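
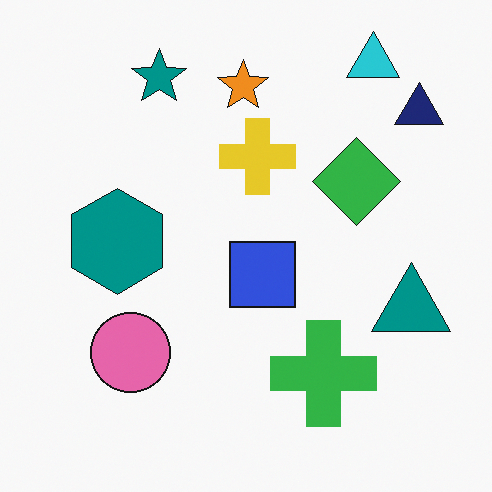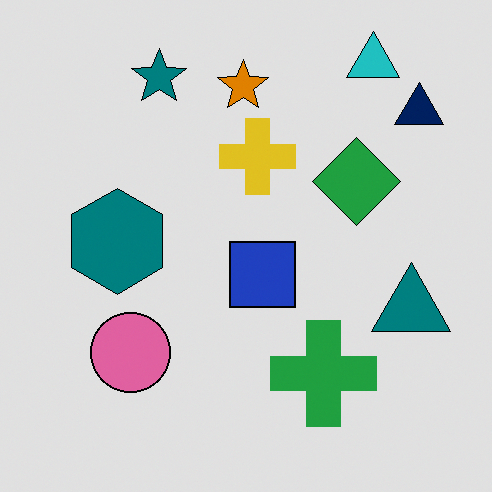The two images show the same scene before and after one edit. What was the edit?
This is the original image posterized to a reduced palette.

Each flat color has snapped to a coarser quantized level — most visibly, the near-white background has dropped to a flat grey.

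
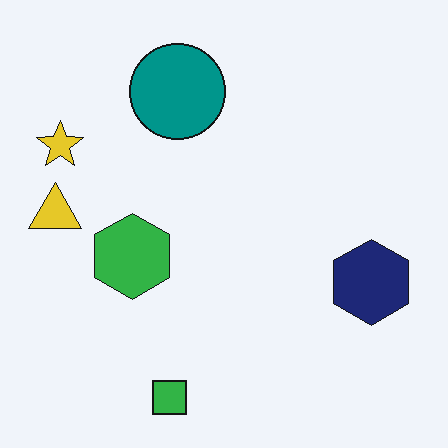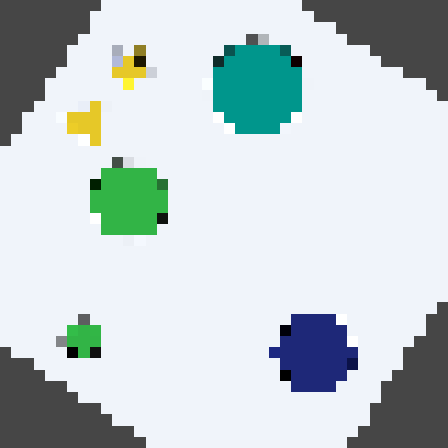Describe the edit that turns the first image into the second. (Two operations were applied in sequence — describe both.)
It was rotated clockwise by a large amount — several tens of degrees, then heavily pixelated into large blocks.

Every shape is tilted by the same angle and the image corners show triangular fill wedges — a whole-image rotation by a non-right angle. Shapes are reduced to large square blocks; fine edges and outlines are lost — a downscale-then-upscale (mosaic) effect.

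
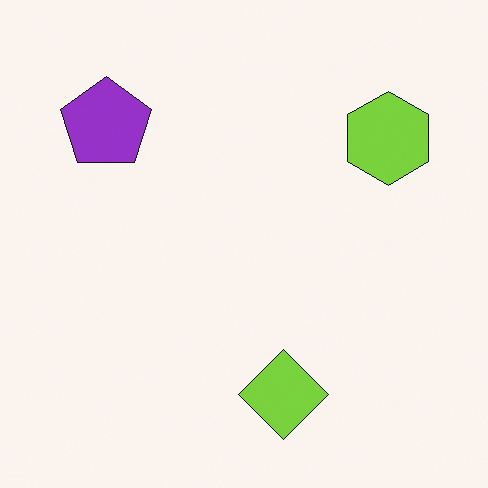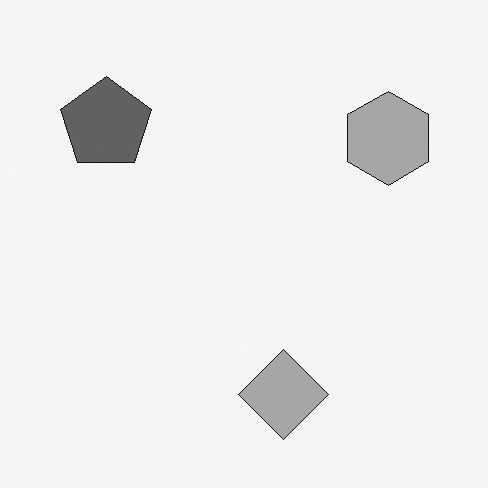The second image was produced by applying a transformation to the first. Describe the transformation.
The transformation is: converted to grayscale.

All color is removed — every shape is now a shade of grey.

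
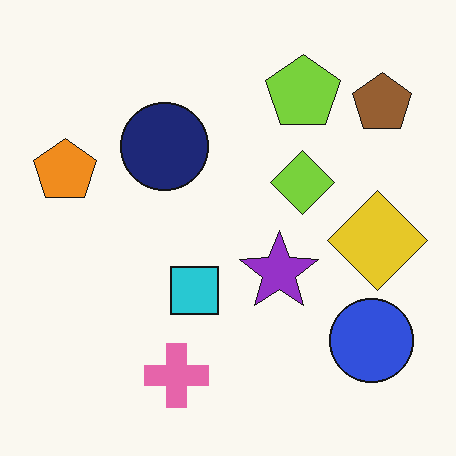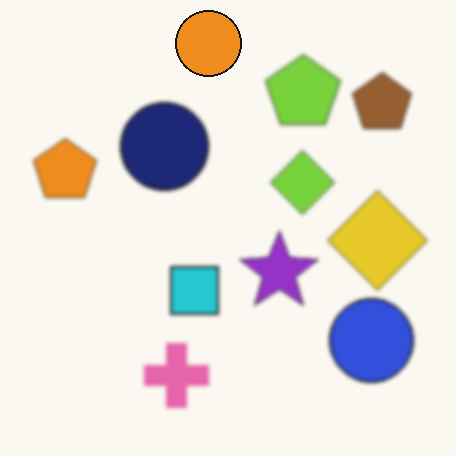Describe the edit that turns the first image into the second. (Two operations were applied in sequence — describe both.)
The second image is the first given a subtle gaussian blur, then overlaid with an additional orange circle.

Shape edges and outlines are uniformly softened across the whole image. An orange circle appears in the second image that is absent from the first.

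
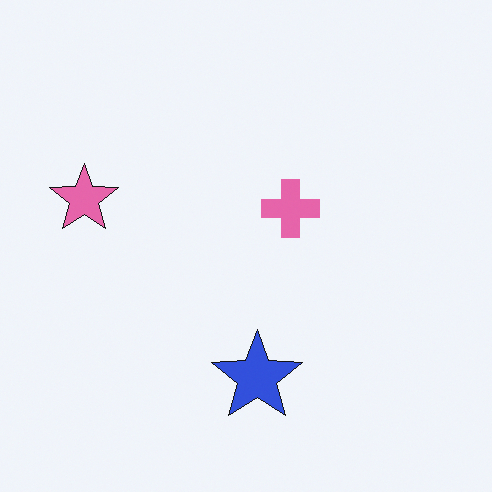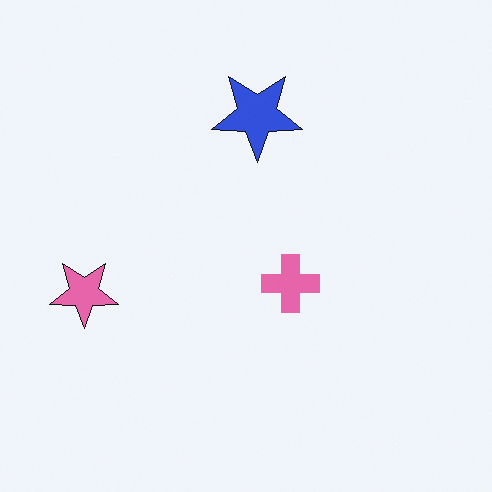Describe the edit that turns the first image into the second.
This is the original image flipped vertically (top ↔ bottom).

The blue star is in the bottom of the first image and the top of the second — shapes on opposite sides of the horizontal midline have swapped in a mirror flip.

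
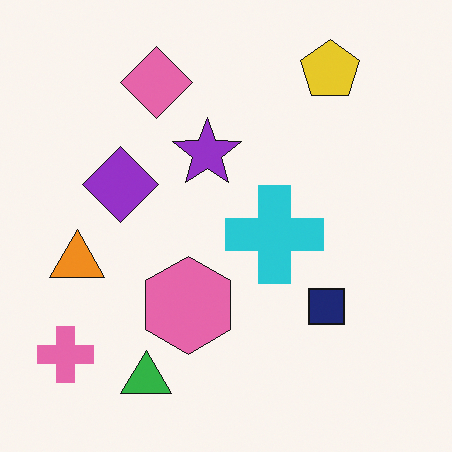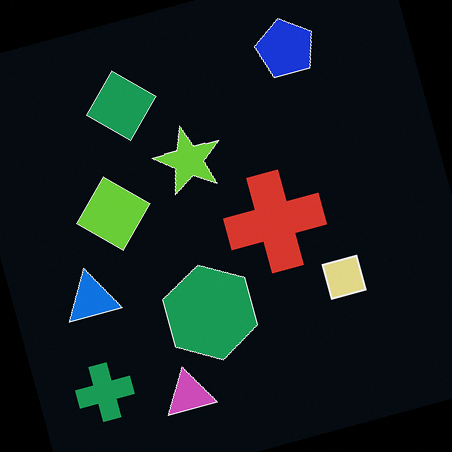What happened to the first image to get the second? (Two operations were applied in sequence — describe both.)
It was color-inverted (negative), then rotated counter-clockwise by a clearly visible amount.

The light background has become dark and every shape's color is its complement — a photographic negative. Every shape is tilted by the same angle and the image corners show triangular fill wedges — a whole-image rotation by a non-right angle.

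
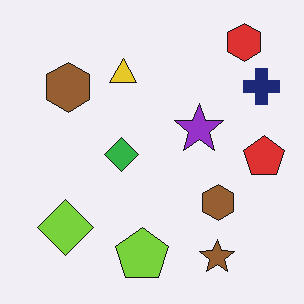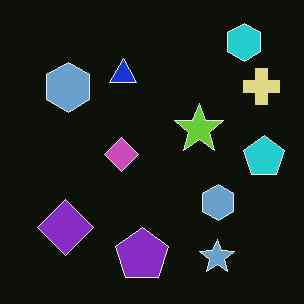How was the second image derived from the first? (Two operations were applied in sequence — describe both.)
This is the original image color-inverted (negative), then JPEG-compressed with visible artifacts.

The light background has become dark and every shape's color is its complement — a photographic negative. Blocky 8×8 compression artifacts appear around shape edges and the flat background shows ringing — characteristic JPEG degradation.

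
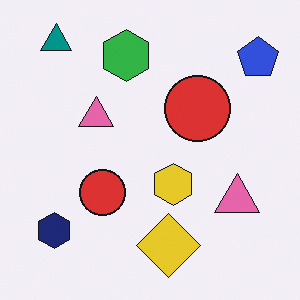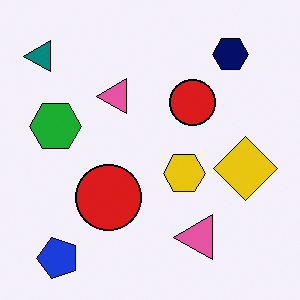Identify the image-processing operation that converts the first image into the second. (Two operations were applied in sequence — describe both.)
Transposed (reflected across the top-left ↔ bottom-right diagonal), then given slightly increased contrast.

Shapes have swapped their row and column positions — what was in the top-right is now in the bottom-left — a diagonal reflection. Tones are pushed away from mid-grey across the whole image — a global contrast change.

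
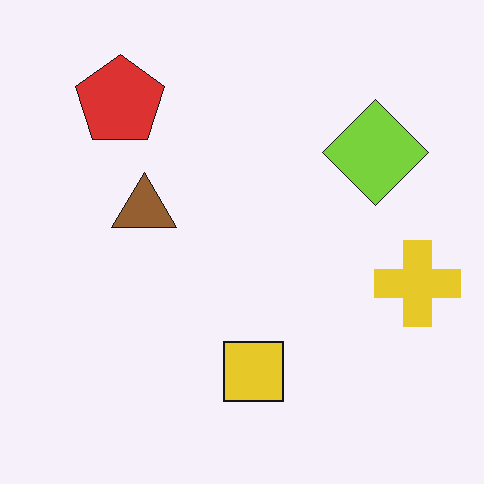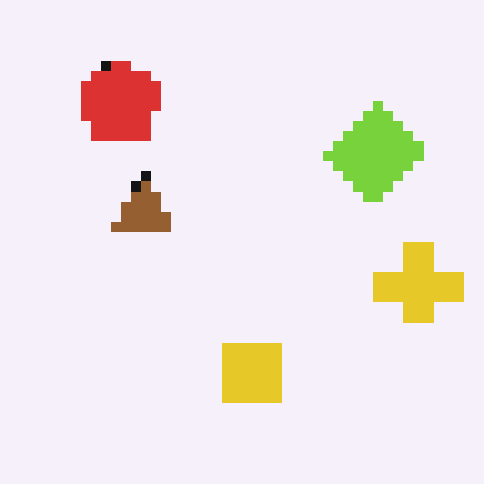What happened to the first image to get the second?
This is the original image heavily pixelated into large blocks.

Shapes are reduced to large square blocks; fine edges and outlines are lost — a downscale-then-upscale (mosaic) effect.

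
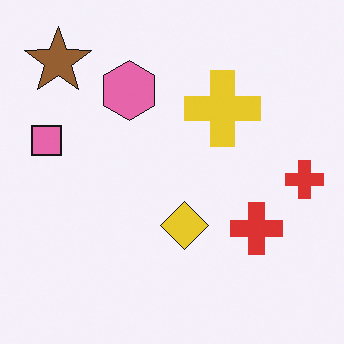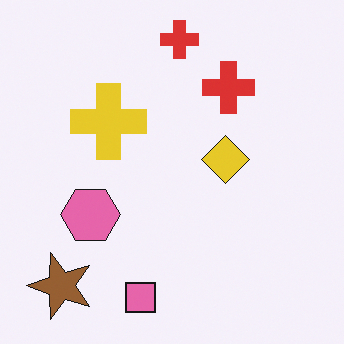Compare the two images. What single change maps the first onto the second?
Rotated 90° counter-clockwise.

The brown star sits in the top-left of the first image and the bottom-left of the second — consistent with a whole-image 90° counter-clockwise rotation.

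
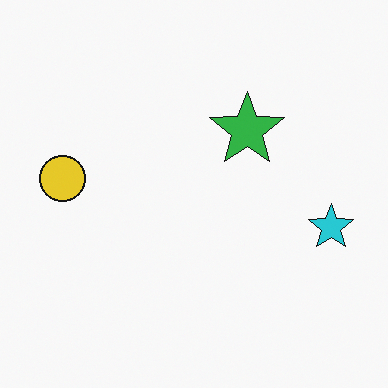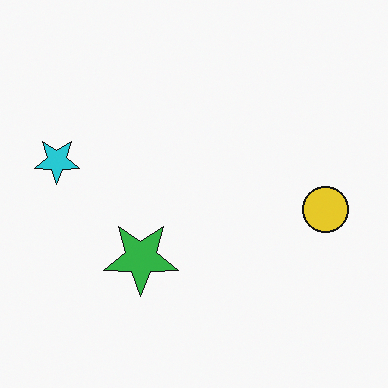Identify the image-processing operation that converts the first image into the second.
The image was rotated 180°.

The cyan star sits in the right of the first image and the left of the second — consistent with a whole-image 180° rotation.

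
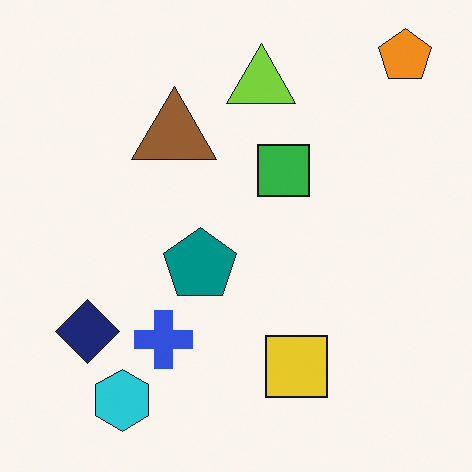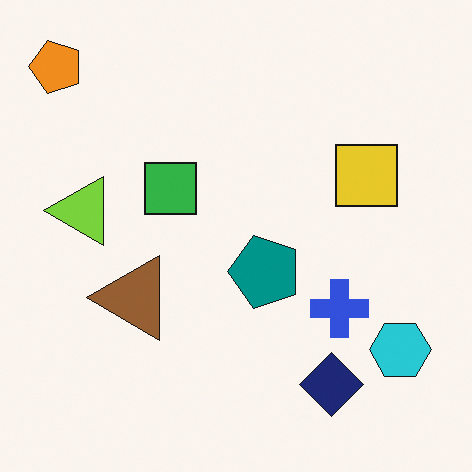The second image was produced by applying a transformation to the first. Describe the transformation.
The image was rotated 90° counter-clockwise.

The orange pentagon sits in the top-right of the first image and the top-left of the second — consistent with a whole-image 90° counter-clockwise rotation.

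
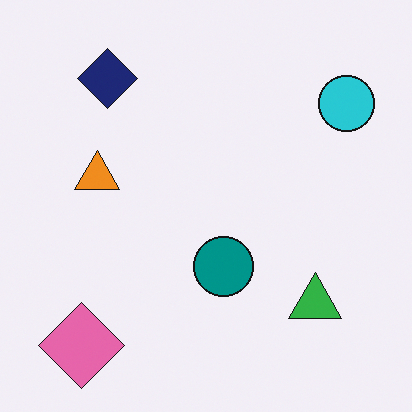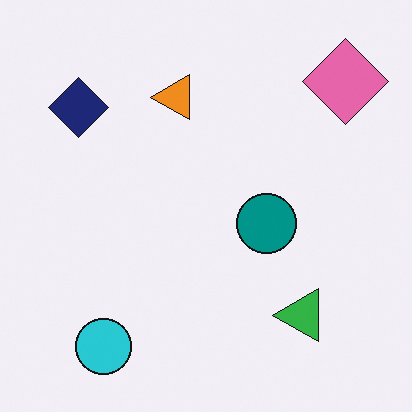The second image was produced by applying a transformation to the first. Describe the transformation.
It was transposed (reflected across the top-left ↔ bottom-right diagonal).

Shapes have swapped their row and column positions — what was in the top-right is now in the bottom-left — a diagonal reflection.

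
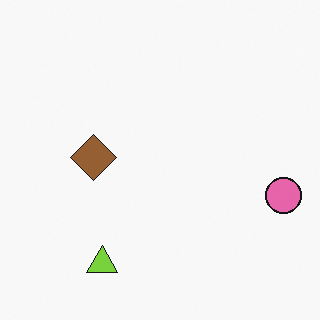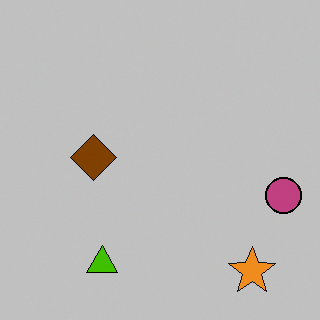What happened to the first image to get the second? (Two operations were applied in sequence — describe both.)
The second image is the first heavily posterized to just a handful of flat colors, then overlaid with an additional orange star.

Each flat color has snapped to a coarser quantized level — most visibly, the near-white background has dropped to a flat grey. An orange star appears in the second image that is absent from the first.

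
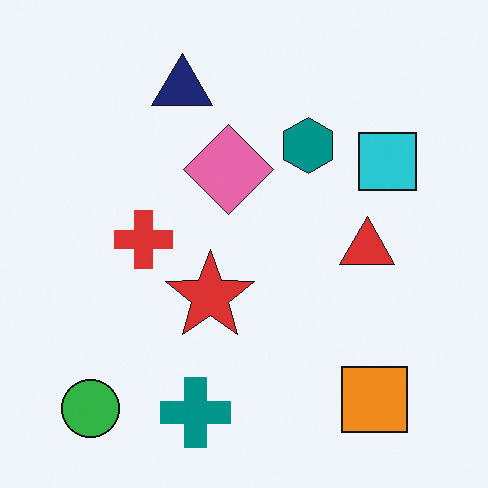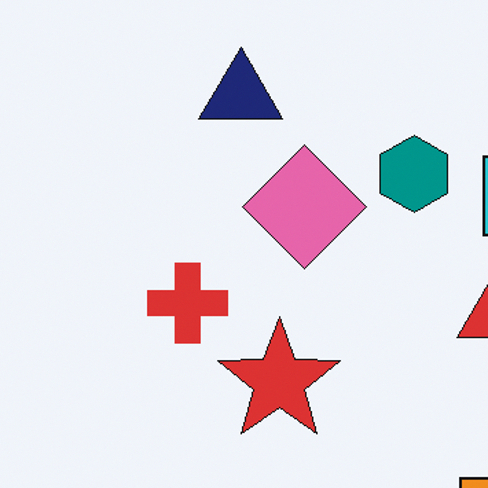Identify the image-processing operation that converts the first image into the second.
This is the original image cropped to a modestly smaller region and rescaled.

The visible shapes are larger and the field of view is narrower; shapes near the original edges may be partly or wholly outside the frame — a crop-and-rescale.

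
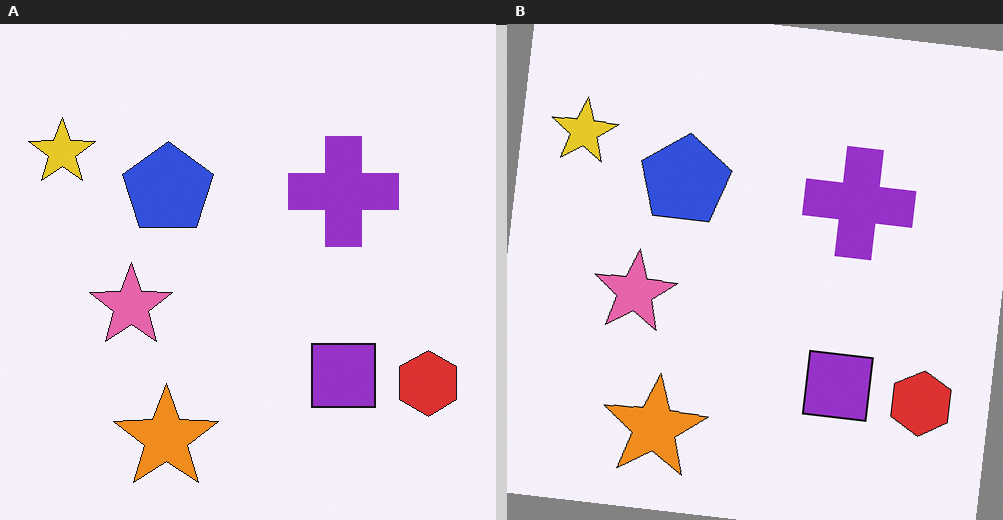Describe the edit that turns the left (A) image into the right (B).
Rotated clockwise by a few degrees.

Every shape is tilted by the same angle and the image corners show triangular fill wedges — a whole-image rotation by a non-right angle.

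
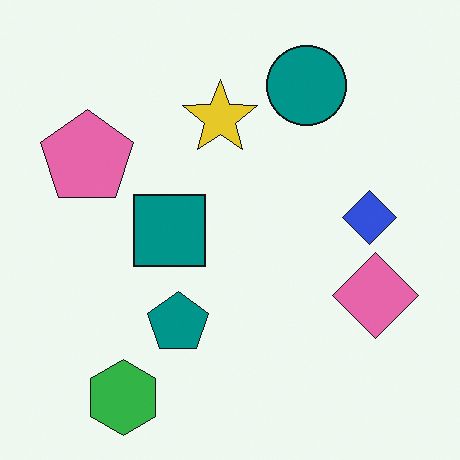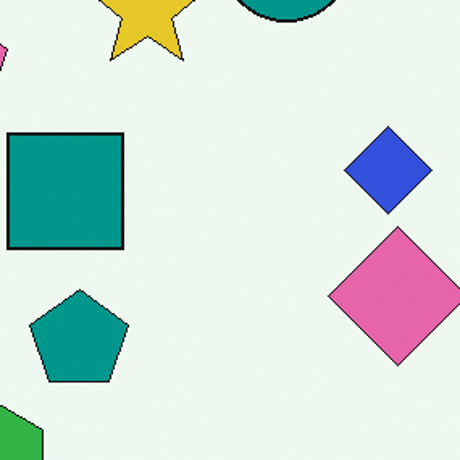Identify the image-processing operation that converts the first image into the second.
This is the original image cropped to a modestly smaller region and rescaled.

The visible shapes are larger and the field of view is narrower; shapes near the original edges may be partly or wholly outside the frame — a crop-and-rescale.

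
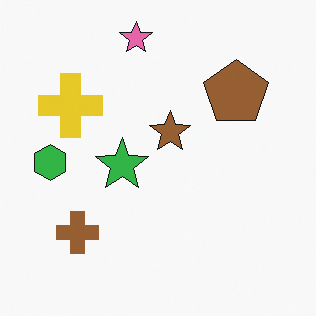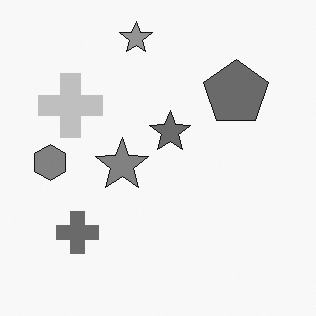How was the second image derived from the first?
The transformation is: converted to grayscale.

All color is removed — every shape is now a shade of grey.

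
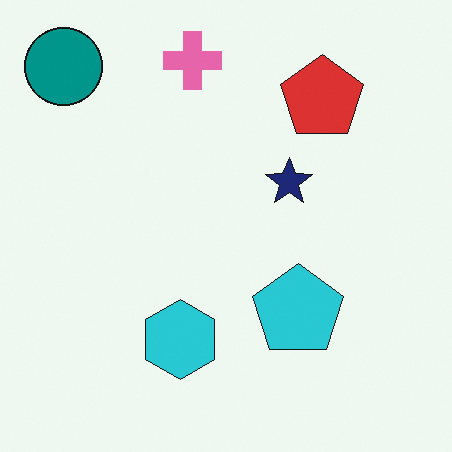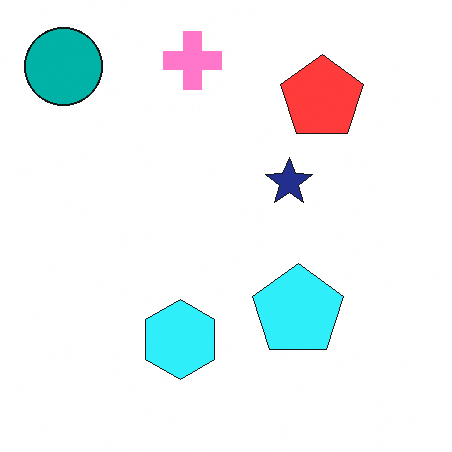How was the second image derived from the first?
The transformation is: brightened a little.

Every pixel — background and shapes alike — is uniformly brightened.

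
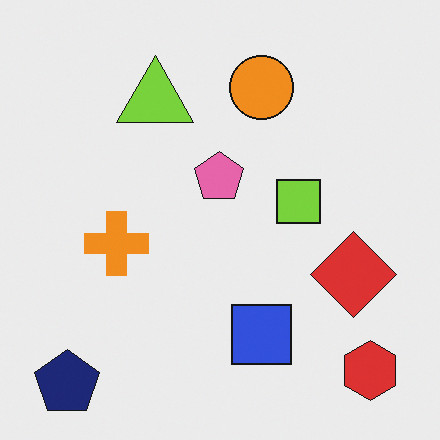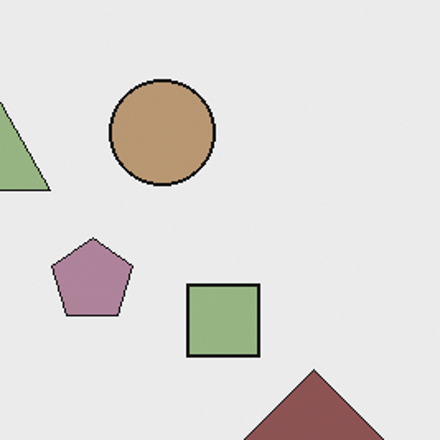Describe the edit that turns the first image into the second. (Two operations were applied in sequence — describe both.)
It was made much more muted (saturation change), then cropped to a noticeably smaller region and rescaled.

All colors are more muted and greyish — a global saturation change. The visible shapes are larger and the field of view is narrower; shapes near the original edges may be partly or wholly outside the frame — a crop-and-rescale.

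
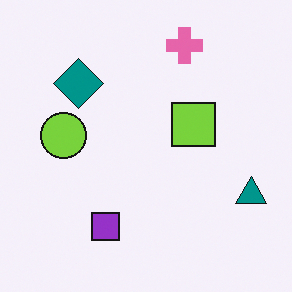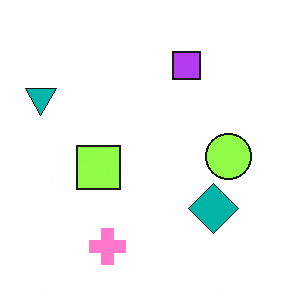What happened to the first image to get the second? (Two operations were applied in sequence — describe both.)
The second image is the first rotated 180°, then slightly brightened.

The teal triangle sits in the right of the first image and the top-left of the second — consistent with a whole-image 180° rotation. Every pixel — background and shapes alike — is uniformly brightened.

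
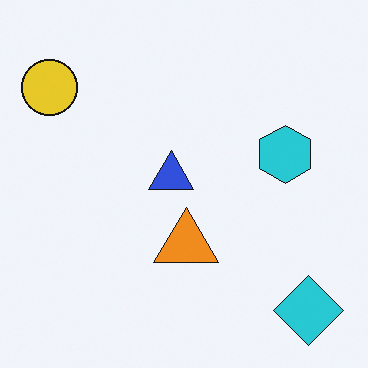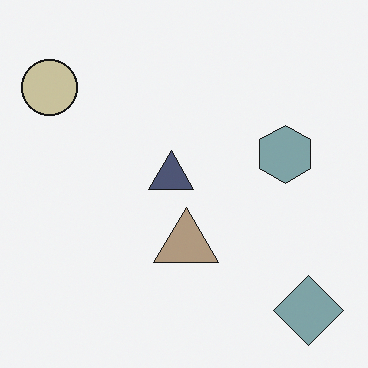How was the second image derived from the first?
This is the original image heavily desaturated.

All colors are more muted and greyish — a global saturation change.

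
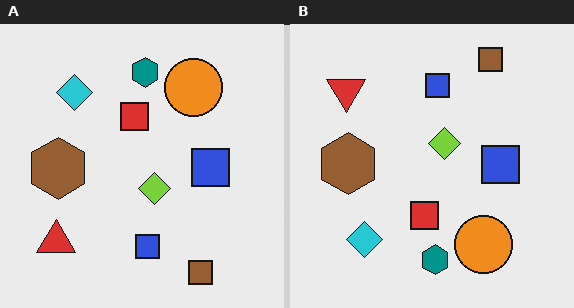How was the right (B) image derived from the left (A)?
Flipped vertically (top ↔ bottom).

The brown square is in the bottom-right of the left (A) image and the top-right of the right (B) — shapes on opposite sides of the horizontal midline have swapped in a mirror flip.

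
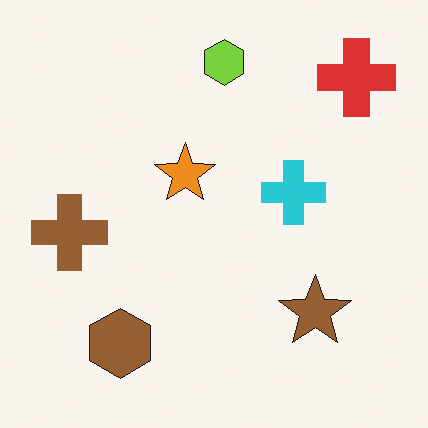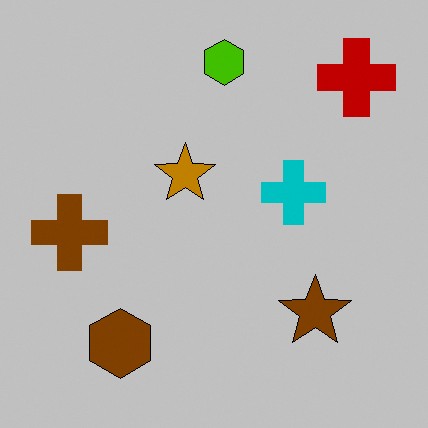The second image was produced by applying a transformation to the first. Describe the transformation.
The transformation is: aggressively posterized.

Each flat color has snapped to a coarser quantized level — most visibly, the near-white background has dropped to a flat grey.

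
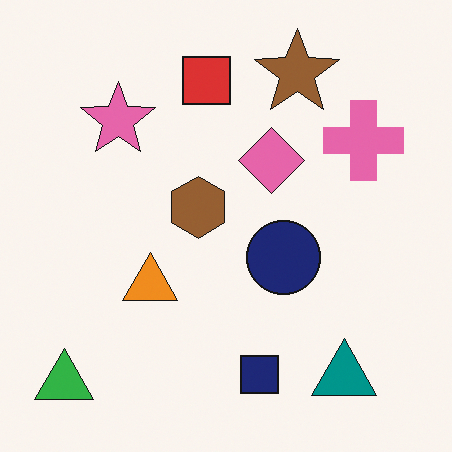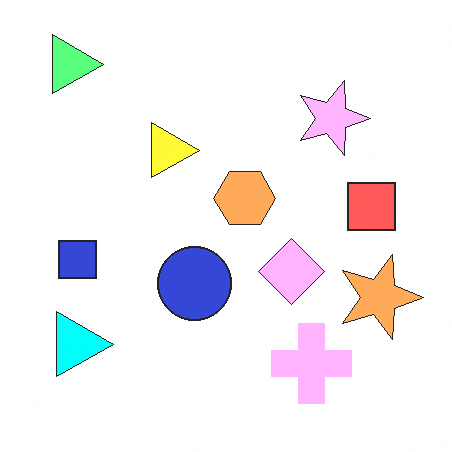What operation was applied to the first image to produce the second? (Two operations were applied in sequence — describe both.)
The second image is the first rotated 90° clockwise, then noticeably brightened.

The green triangle sits in the bottom-left of the first image and the top-left of the second — consistent with a whole-image 90° clockwise rotation. Every pixel — background and shapes alike — is uniformly brightened.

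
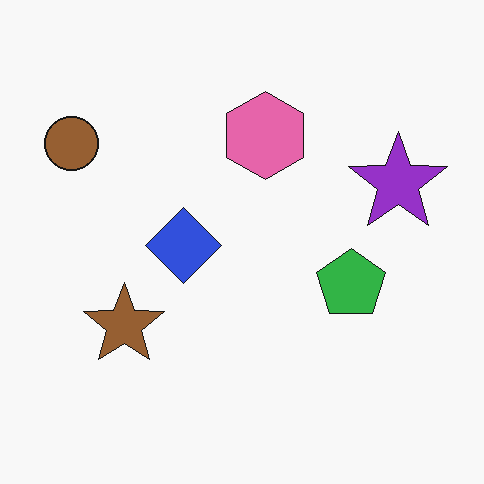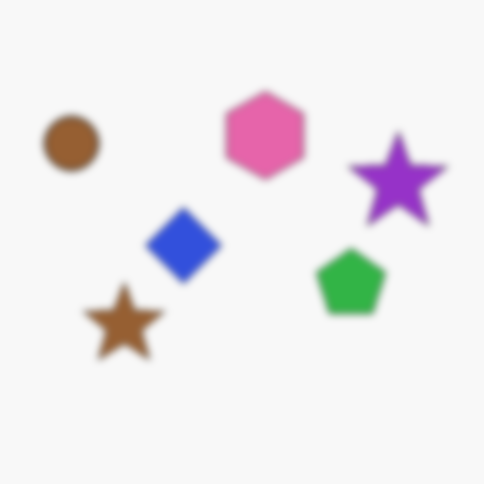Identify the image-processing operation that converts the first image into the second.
The image was moderately blurred.

Shape edges and outlines are uniformly softened across the whole image.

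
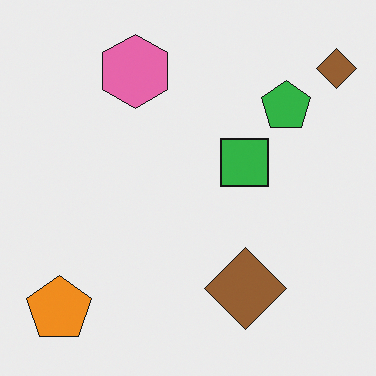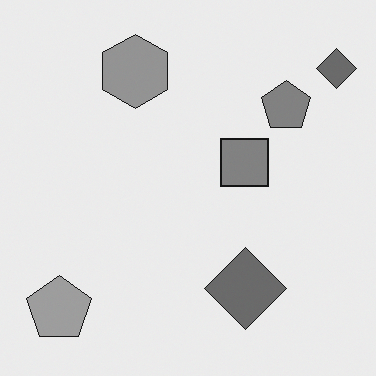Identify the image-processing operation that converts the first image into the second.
Converted to grayscale.

All color is removed — every shape is now a shade of grey.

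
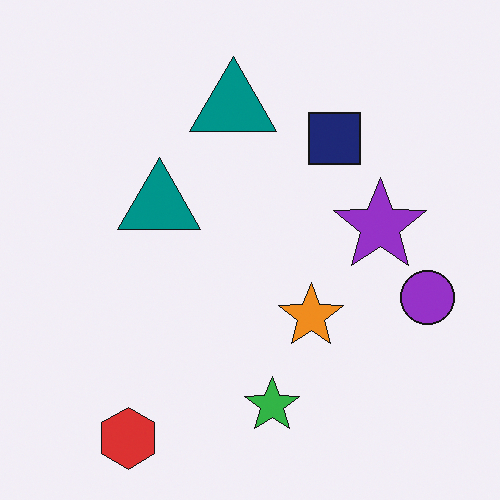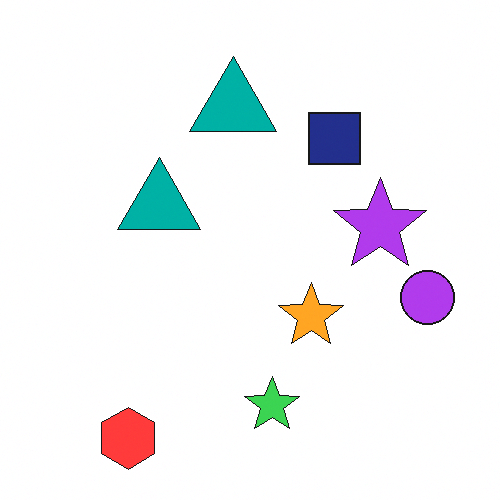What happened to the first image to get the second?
The transformation is: brightened a little.

Every pixel — background and shapes alike — is uniformly brightened.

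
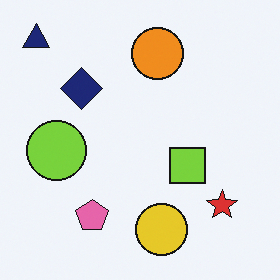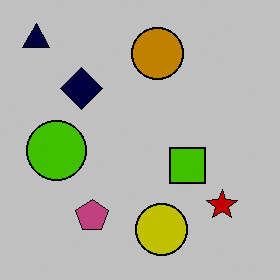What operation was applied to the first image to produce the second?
This is the original image aggressively posterized.

Each flat color has snapped to a coarser quantized level — most visibly, the near-white background has dropped to a flat grey.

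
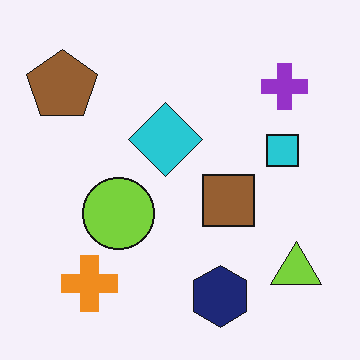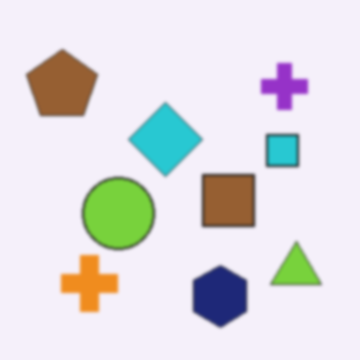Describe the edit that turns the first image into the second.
The transformation is: lightly blurred.

Shape edges and outlines are uniformly softened across the whole image.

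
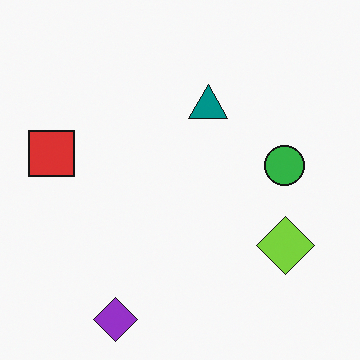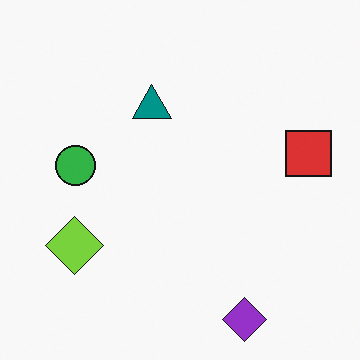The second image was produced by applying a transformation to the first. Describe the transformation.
The image was flipped horizontally (left ↔ right).

The red square is in the left of the first image and the right of the second — shapes on opposite sides of the vertical midline have swapped in a mirror flip.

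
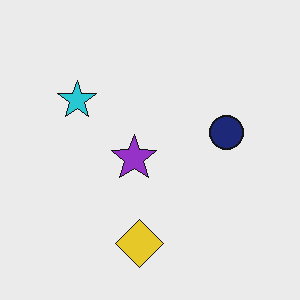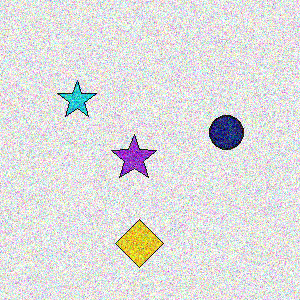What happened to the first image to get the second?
The image was degraded with strong gaussian noise.

Random speckle covers the whole image, including the flat background.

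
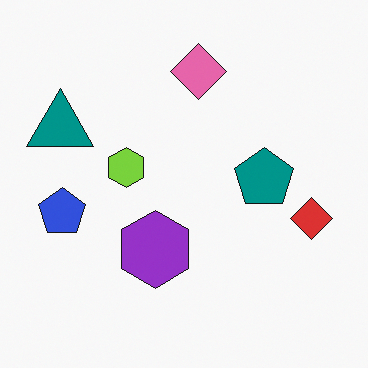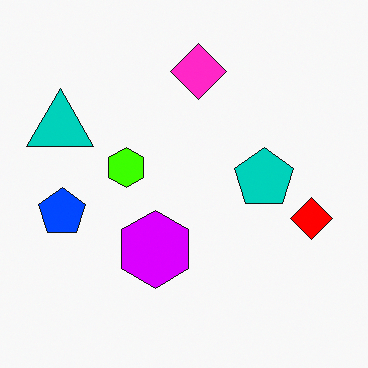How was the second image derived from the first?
The second image is the first made much more vivid (saturation change).

All colors are more vivid — a global saturation change.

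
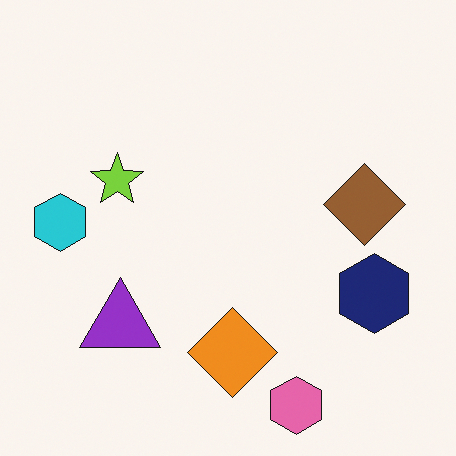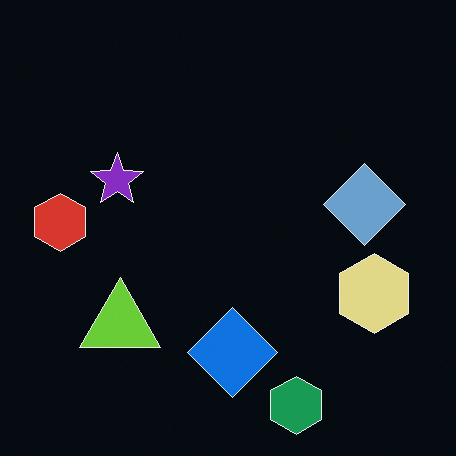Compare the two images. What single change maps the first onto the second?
This is the original image color-inverted (negative).

The light background has become dark and every shape's color is its complement — a photographic negative.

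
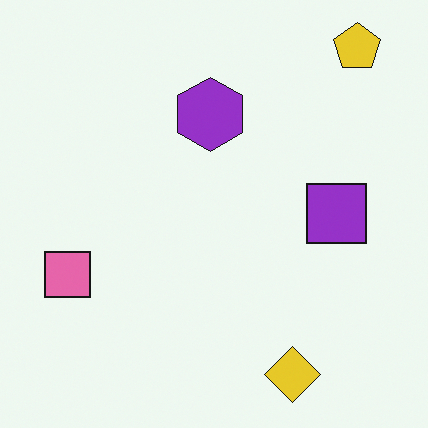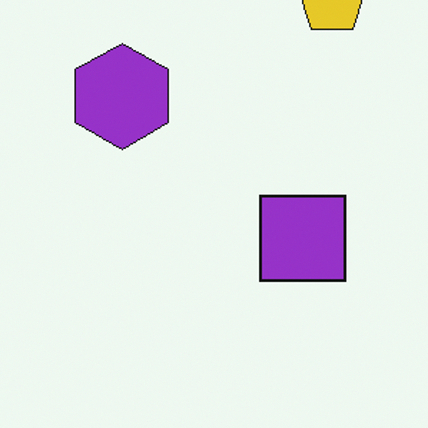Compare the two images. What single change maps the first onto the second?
Cropped slightly and scaled back up.

The visible shapes are larger and the field of view is narrower; shapes near the original edges may be partly or wholly outside the frame — a crop-and-rescale.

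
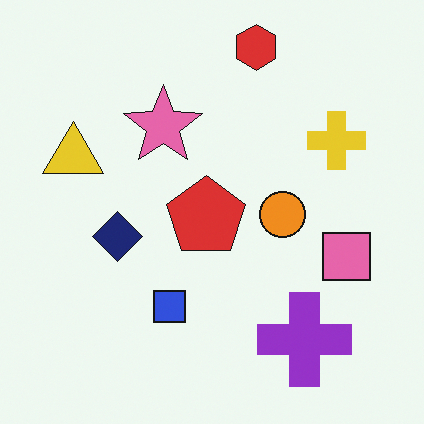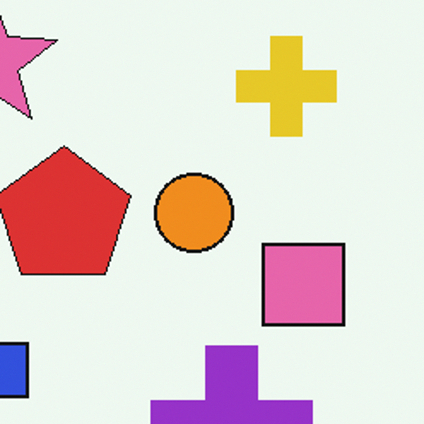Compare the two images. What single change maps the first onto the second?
It was cropped tightly and scaled back up.

The visible shapes are larger and the field of view is narrower; shapes near the original edges may be partly or wholly outside the frame — a crop-and-rescale.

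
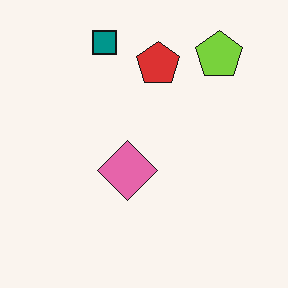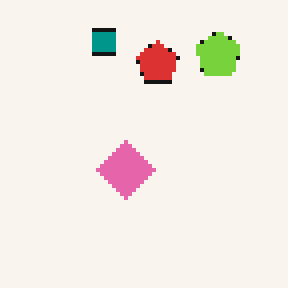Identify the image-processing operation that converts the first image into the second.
This is the original image mildly pixelated.

Shapes are reduced to large square blocks; fine edges and outlines are lost — a downscale-then-upscale (mosaic) effect.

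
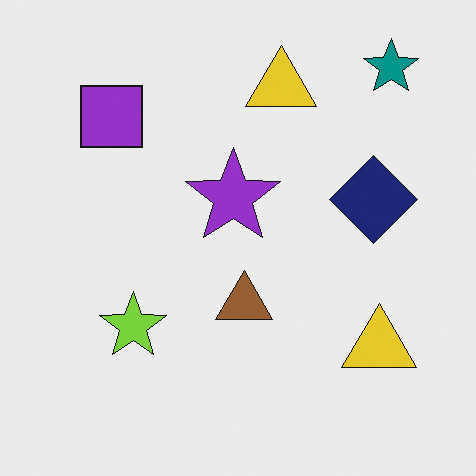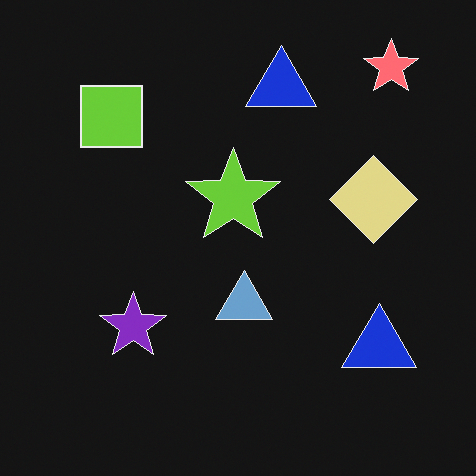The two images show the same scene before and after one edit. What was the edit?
This is the original image color-inverted (negative).

The light background has become dark and every shape's color is its complement — a photographic negative.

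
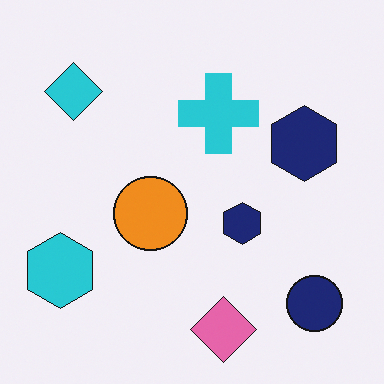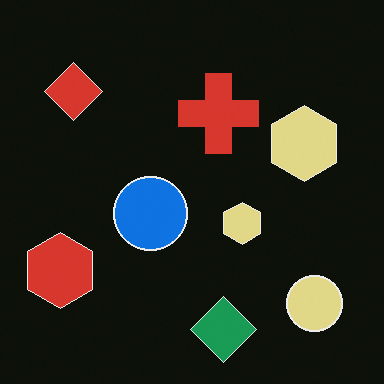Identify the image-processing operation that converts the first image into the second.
This is the original image color-inverted (negative).

The light background has become dark and every shape's color is its complement — a photographic negative.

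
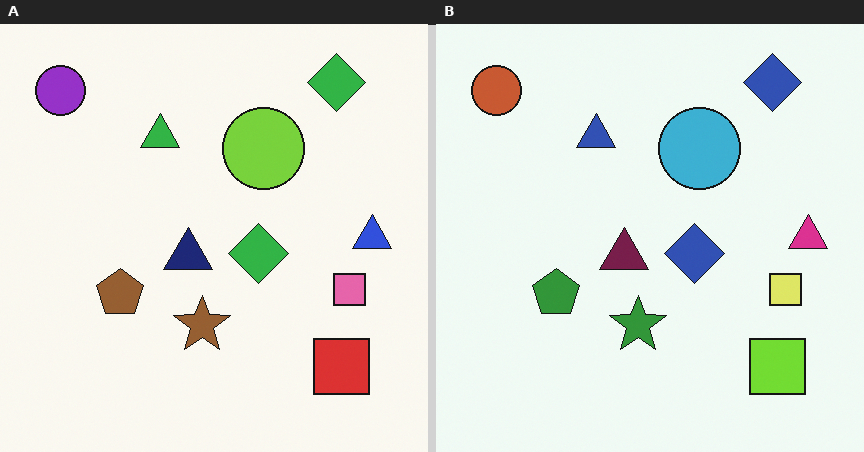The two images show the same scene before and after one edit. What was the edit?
This is the original image hue-shifted noticeably.

Every shape's color has rotated by the same amount around the hue wheel — a uniform hue shift.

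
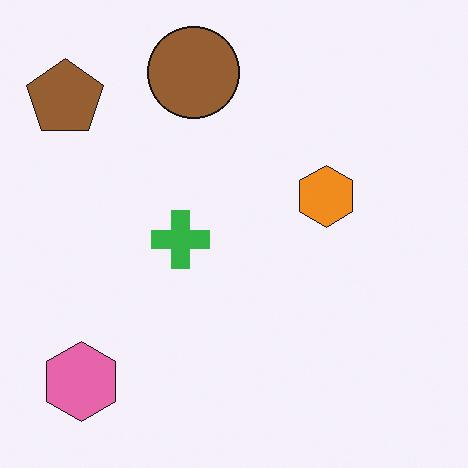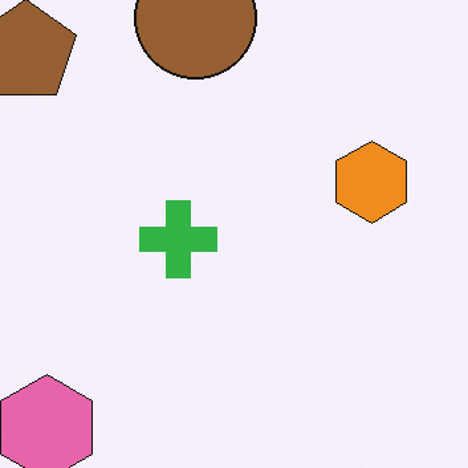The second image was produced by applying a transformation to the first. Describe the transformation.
It was cropped to a modestly smaller region and rescaled.

The visible shapes are larger and the field of view is narrower; shapes near the original edges may be partly or wholly outside the frame — a crop-and-rescale.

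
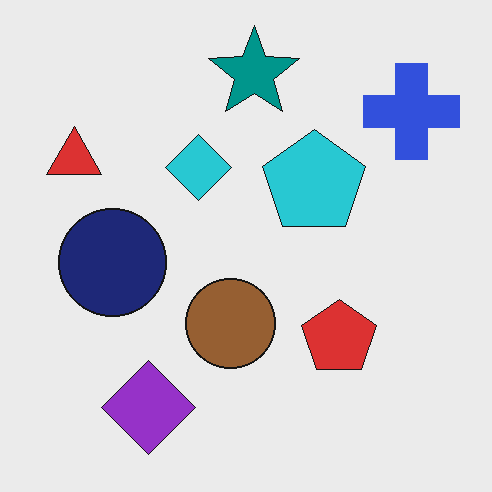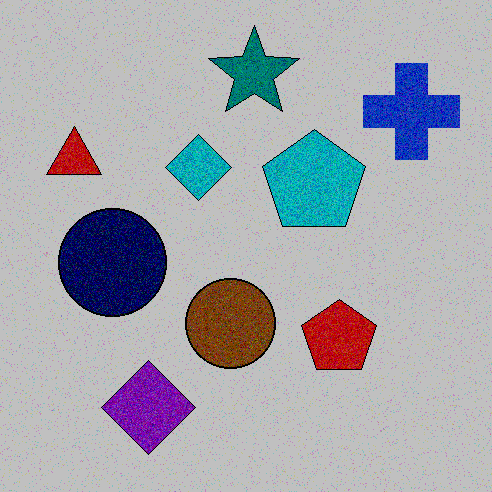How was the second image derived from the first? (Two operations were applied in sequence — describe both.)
It was degraded with moderate additive noise, then heavily posterized to just a handful of flat colors.

Random speckle covers the whole image, including the flat background. Each flat color has snapped to a coarser quantized level — most visibly, the near-white background has dropped to a flat grey.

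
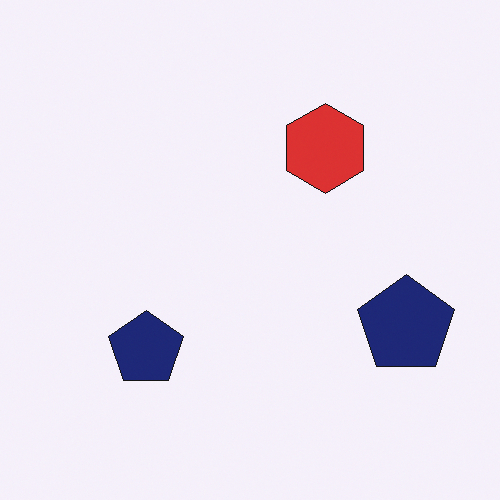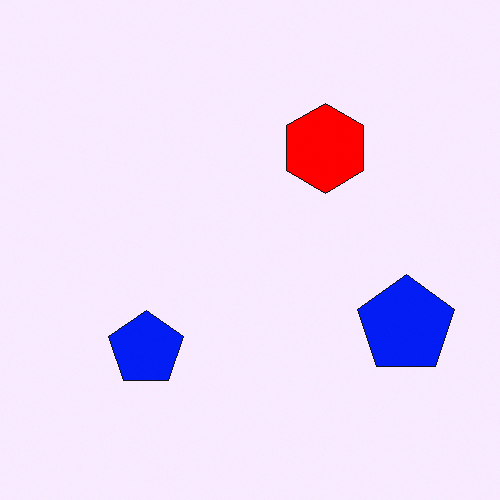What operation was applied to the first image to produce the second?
The second image is the first made much more vivid (saturation change).

All colors are more vivid — a global saturation change.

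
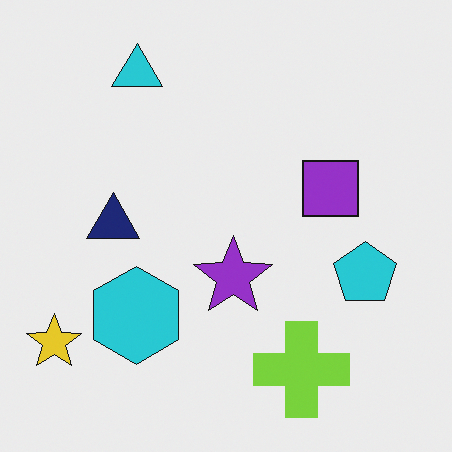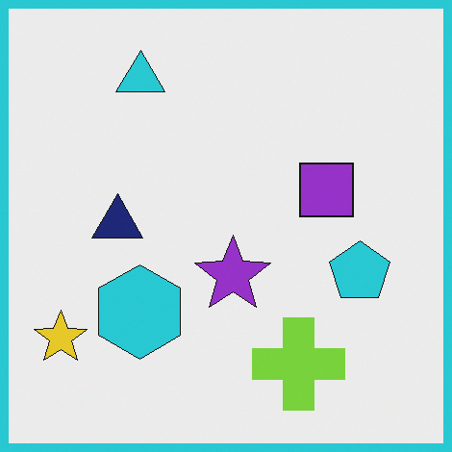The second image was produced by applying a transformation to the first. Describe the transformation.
The image was framed with a cyan border.

A solid cyan frame runs around the edge of the second image, with the content slightly shrunk inside it.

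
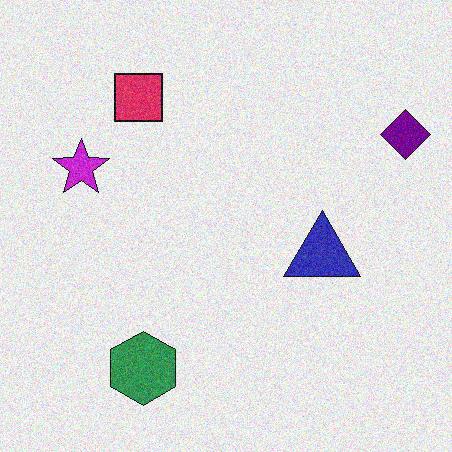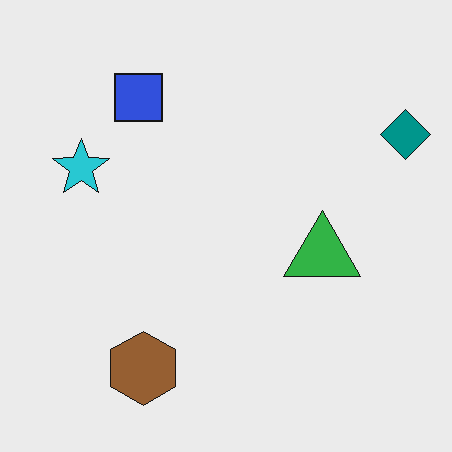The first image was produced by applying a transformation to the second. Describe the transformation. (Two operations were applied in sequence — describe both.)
It was hue-shifted noticeably, then degraded with visible gaussian noise.

Every shape's color has rotated by the same amount around the hue wheel — a uniform hue shift. Random speckle covers the whole image, including the flat background.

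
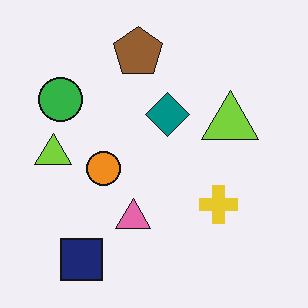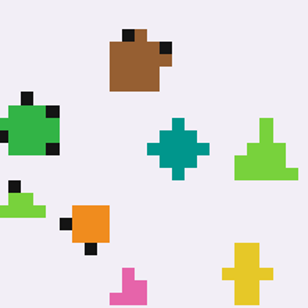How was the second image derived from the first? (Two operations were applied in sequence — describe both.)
This is the original image coarsely pixelated, then cropped slightly and scaled back up.

Shapes are reduced to large square blocks; fine edges and outlines are lost — a downscale-then-upscale (mosaic) effect. The visible shapes are larger and the field of view is narrower; shapes near the original edges may be partly or wholly outside the frame — a crop-and-rescale.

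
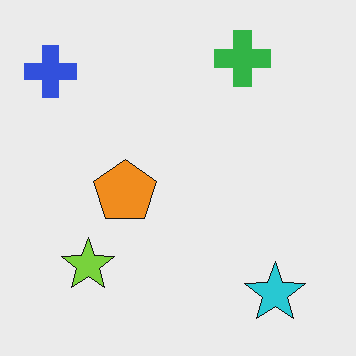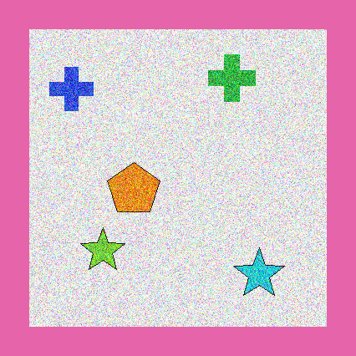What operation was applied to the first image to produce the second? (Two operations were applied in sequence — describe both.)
Degraded with a thick layer of grain, then framed with a pink border.

Random speckle covers the whole image, including the flat background. A solid pink frame runs around the edge of the second image, with the content slightly shrunk inside it.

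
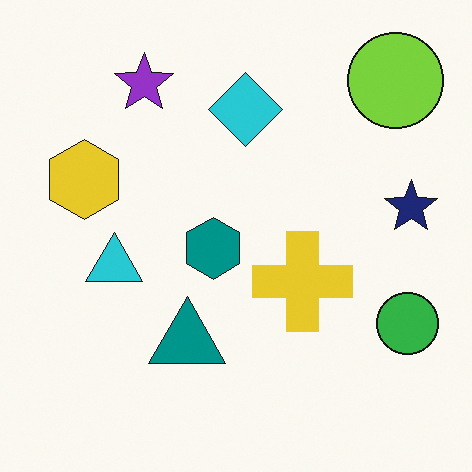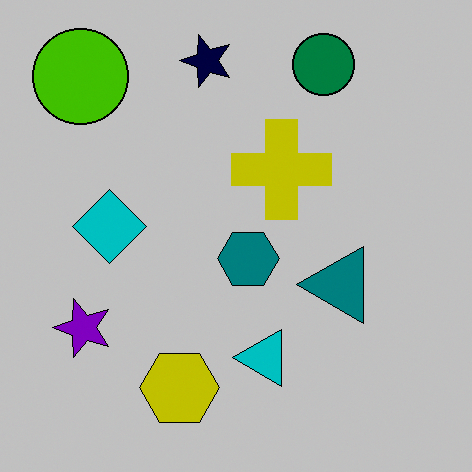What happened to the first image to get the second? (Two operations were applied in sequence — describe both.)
This is the original image aggressively posterized, then rotated 90° counter-clockwise.

Each flat color has snapped to a coarser quantized level — most visibly, the near-white background has dropped to a flat grey. The lime circle sits in the top-right of the first image and the top-left of the second — consistent with a whole-image 90° counter-clockwise rotation.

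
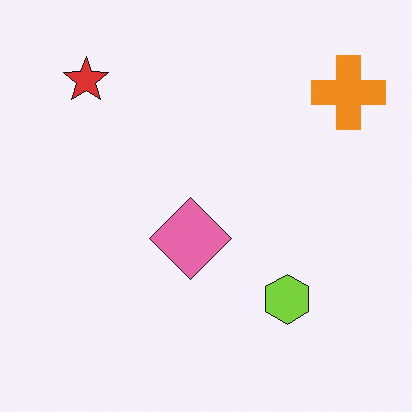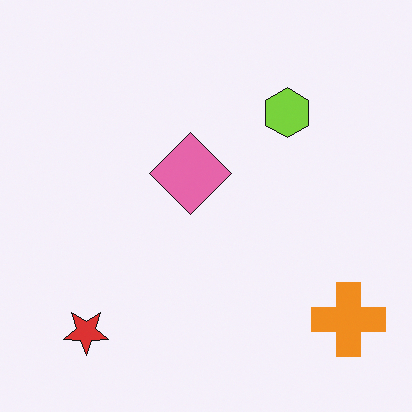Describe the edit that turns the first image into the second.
This is the original image flipped vertically (top ↔ bottom).

The red star is in the top-left of the first image and the bottom-left of the second — shapes on opposite sides of the horizontal midline have swapped in a mirror flip.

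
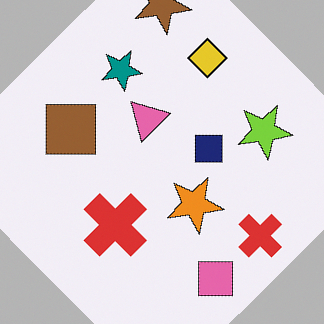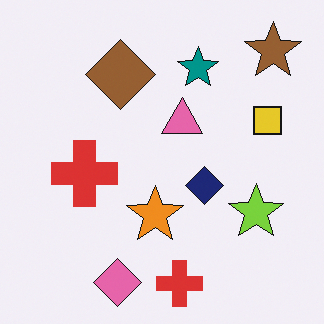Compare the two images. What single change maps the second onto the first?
Rotated counter-clockwise by a large amount — several tens of degrees.

Every shape is tilted by the same angle and the image corners show triangular fill wedges — a whole-image rotation by a non-right angle.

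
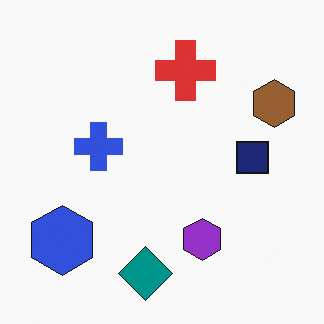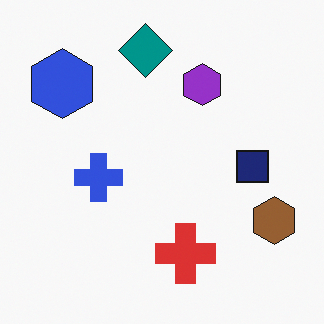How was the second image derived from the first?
This is the original image flipped vertically (top ↔ bottom).

The teal diamond is in the bottom of the first image and the top of the second — shapes on opposite sides of the horizontal midline have swapped in a mirror flip.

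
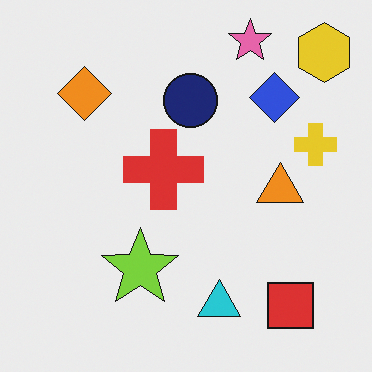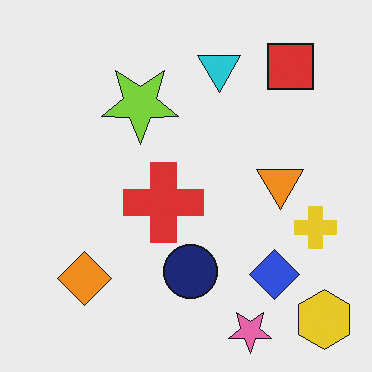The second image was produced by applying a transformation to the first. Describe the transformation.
The second image is the first flipped vertically (top ↔ bottom).

The pink star is in the top-right of the first image and the bottom-right of the second — shapes on opposite sides of the horizontal midline have swapped in a mirror flip.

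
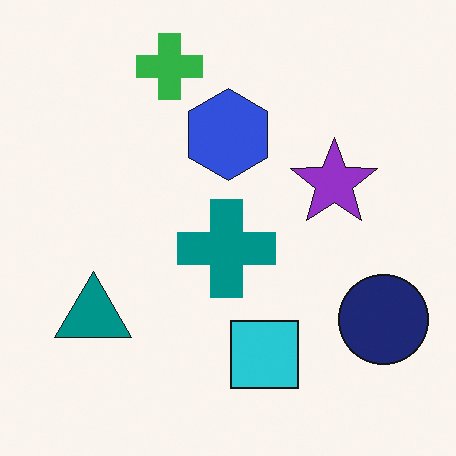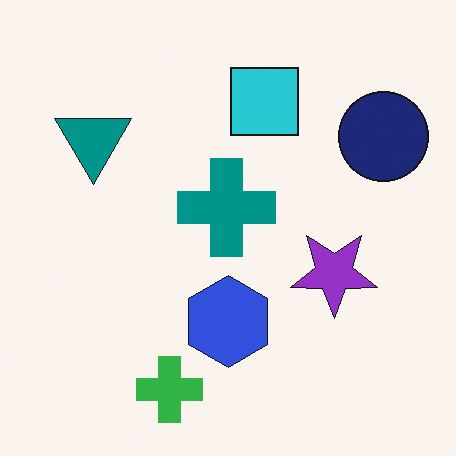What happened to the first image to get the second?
The transformation is: flipped vertically (top ↔ bottom).

The green cross is in the top of the first image and the bottom of the second — shapes on opposite sides of the horizontal midline have swapped in a mirror flip.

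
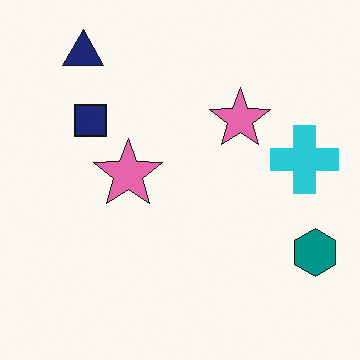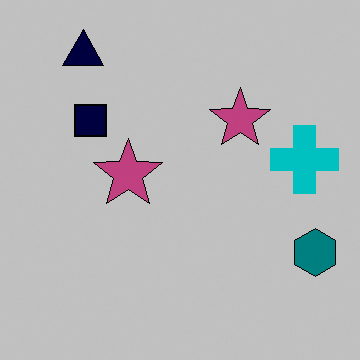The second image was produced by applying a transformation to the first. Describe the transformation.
The transformation is: aggressively posterized.

Each flat color has snapped to a coarser quantized level — most visibly, the near-white background has dropped to a flat grey.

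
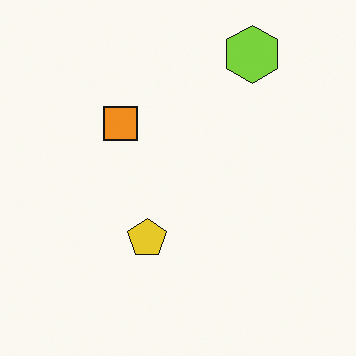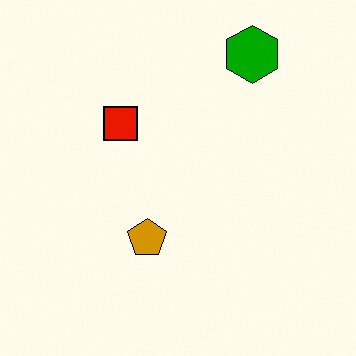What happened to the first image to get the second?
The transformation is: given much higher contrast.

Tones are pushed away from mid-grey across the whole image — a global contrast change.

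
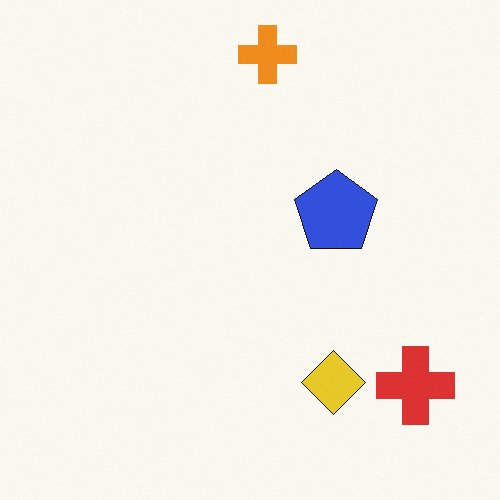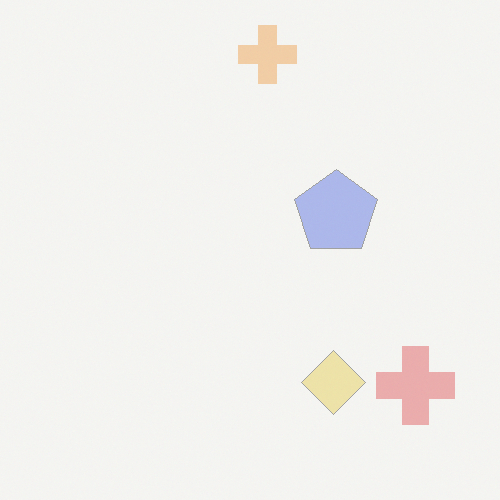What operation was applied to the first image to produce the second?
Washed out (contrast reduced).

Tones are pushed toward mid-grey across the whole image — a global contrast change.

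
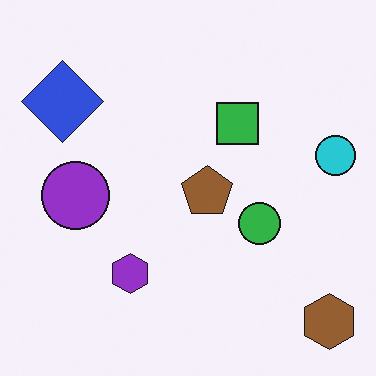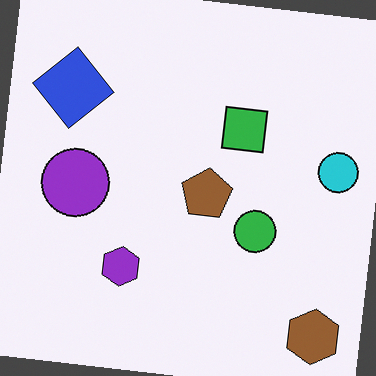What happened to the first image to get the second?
Rotated clockwise by a small amount.

Every shape is tilted by the same angle and the image corners show triangular fill wedges — a whole-image rotation by a non-right angle.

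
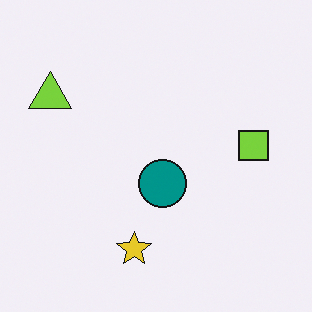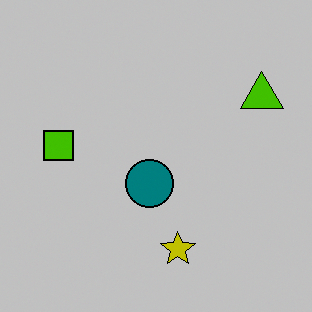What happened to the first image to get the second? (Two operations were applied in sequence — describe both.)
This is the original image flipped horizontally (left ↔ right), then heavily posterized to just a handful of flat colors.

The lime triangle is in the top-left of the first image and the top-right of the second — shapes on opposite sides of the vertical midline have swapped in a mirror flip. Each flat color has snapped to a coarser quantized level — most visibly, the near-white background has dropped to a flat grey.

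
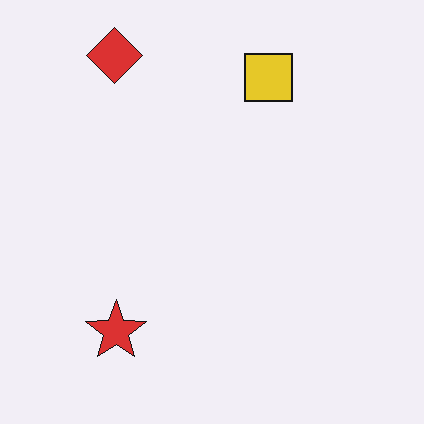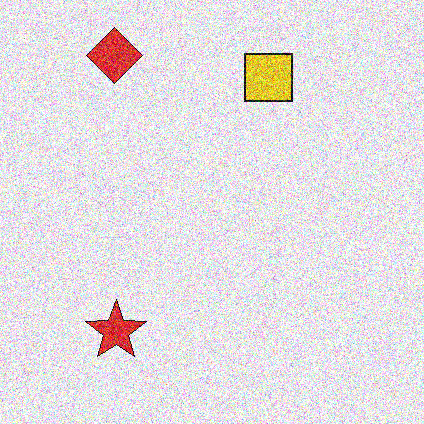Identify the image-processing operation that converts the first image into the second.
The second image is the first degraded with heavy additive noise.

Random speckle covers the whole image, including the flat background.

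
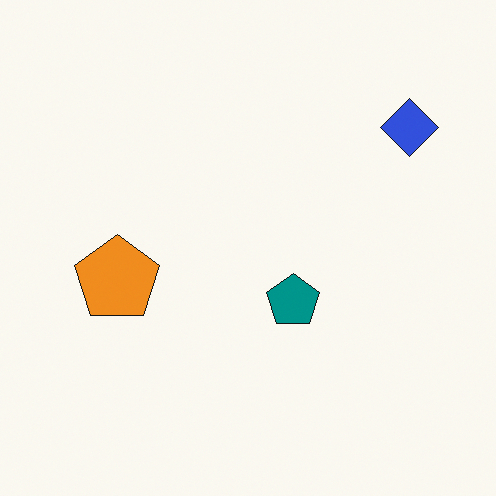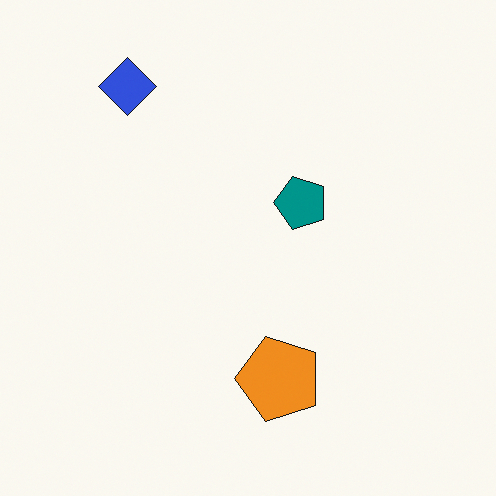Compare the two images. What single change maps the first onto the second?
This is the original image rotated 90° counter-clockwise.

The blue diamond sits in the top-right of the first image and the top-left of the second — consistent with a whole-image 90° counter-clockwise rotation.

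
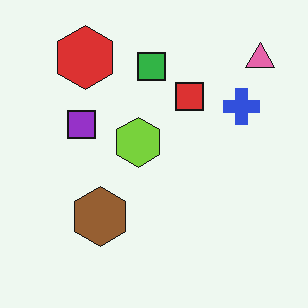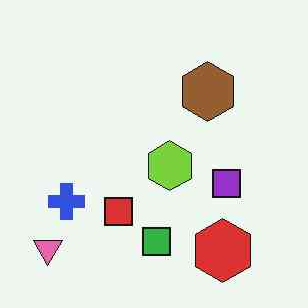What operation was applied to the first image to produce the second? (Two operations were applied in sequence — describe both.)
The second image is the first JPEG-compressed with visible artifacts, then rotated 180°.

Blocky 8×8 compression artifacts appear around shape edges and the flat background shows ringing — characteristic JPEG degradation. The pink triangle sits in the top-right of the first image and the bottom-left of the second — consistent with a whole-image 180° rotation.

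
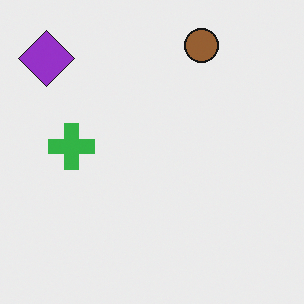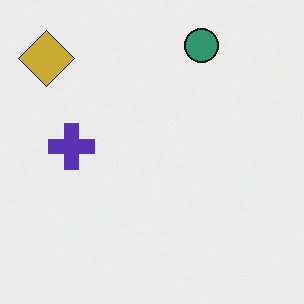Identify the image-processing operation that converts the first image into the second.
The transformation is: hue-shifted by a moderate amount.

Every shape's color has rotated by the same amount around the hue wheel — a uniform hue shift.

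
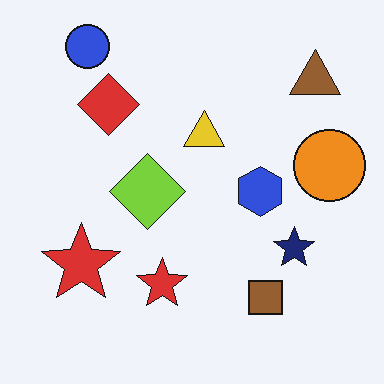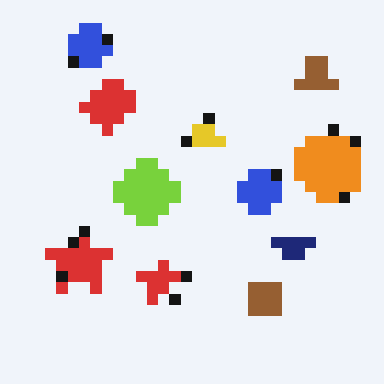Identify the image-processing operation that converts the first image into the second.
It was heavily pixelated into large blocks.

Shapes are reduced to large square blocks; fine edges and outlines are lost — a downscale-then-upscale (mosaic) effect.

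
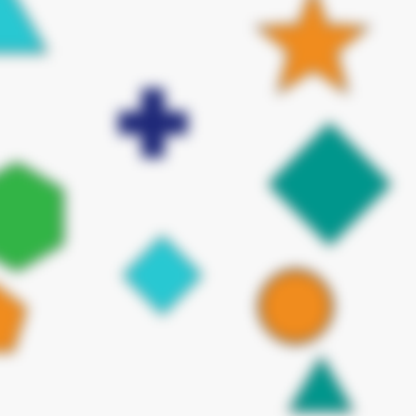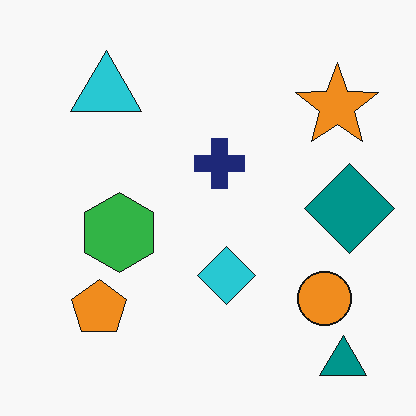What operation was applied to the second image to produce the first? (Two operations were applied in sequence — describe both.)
This is the original image heavily blurred, then cropped slightly and scaled back up.

Shape edges and outlines are uniformly softened across the whole image. The visible shapes are larger and the field of view is narrower; shapes near the original edges may be partly or wholly outside the frame — a crop-and-rescale.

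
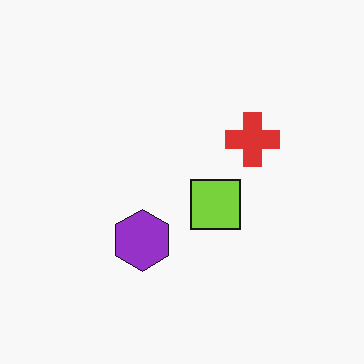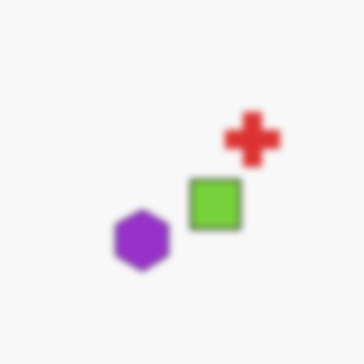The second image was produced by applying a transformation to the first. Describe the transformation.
Moderately blurred.

Shape edges and outlines are uniformly softened across the whole image.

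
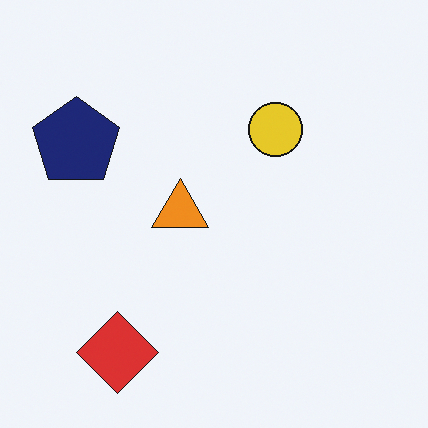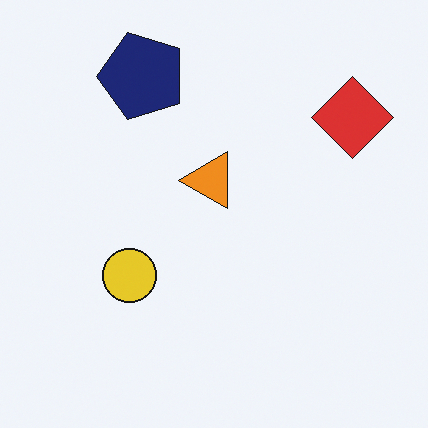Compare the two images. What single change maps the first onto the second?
The image was transposed (reflected across the top-left ↔ bottom-right diagonal).

Shapes have swapped their row and column positions — what was in the top-right is now in the bottom-left — a diagonal reflection.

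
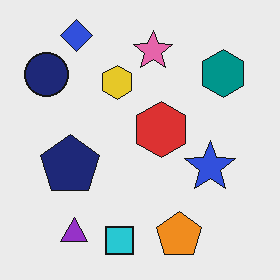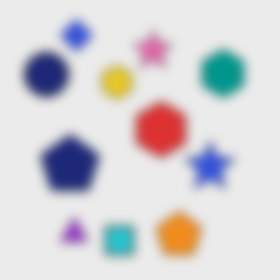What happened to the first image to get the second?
It was strongly gaussian-blurred.

Shape edges and outlines are uniformly softened across the whole image.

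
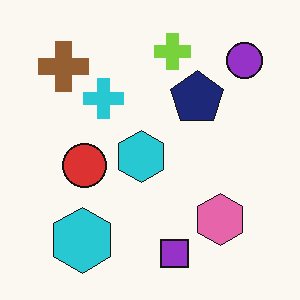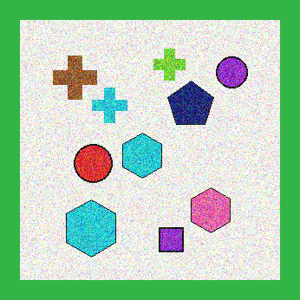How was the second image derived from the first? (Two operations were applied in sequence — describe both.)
The image was degraded with a thick layer of grain, then framed with a green border.

Random speckle covers the whole image, including the flat background. A solid green frame runs around the edge of the second image, with the content slightly shrunk inside it.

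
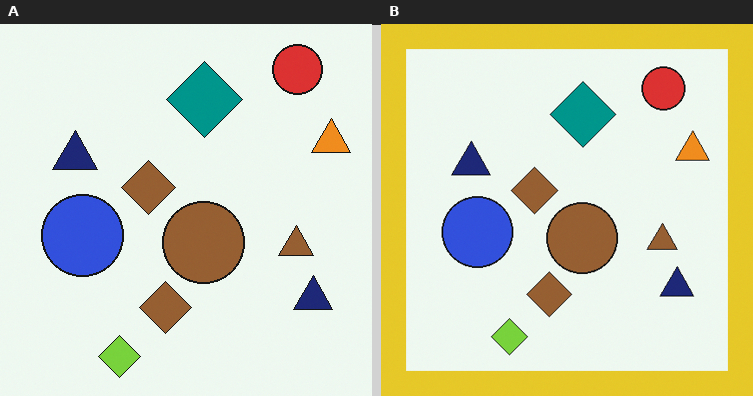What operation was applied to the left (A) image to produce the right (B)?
The right (B) image is the left (A) framed with a yellow border.

A solid yellow frame runs around the edge of the right (B) image, with the content slightly shrunk inside it.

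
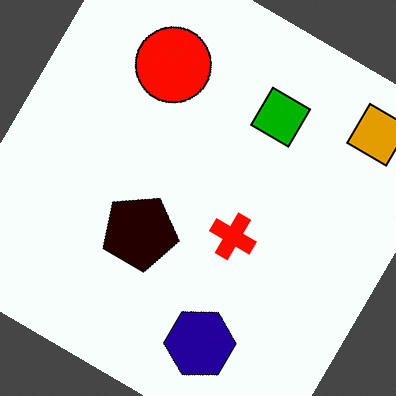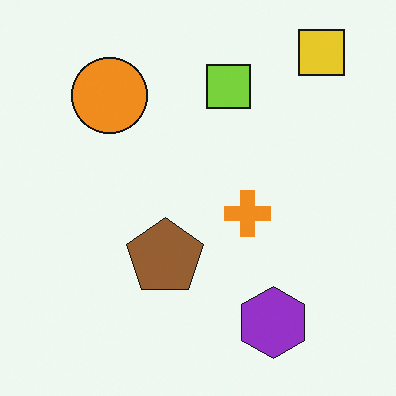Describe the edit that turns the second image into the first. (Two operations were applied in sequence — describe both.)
This is the original image given much higher contrast, then rotated clockwise by a large amount — several tens of degrees.

Tones are pushed away from mid-grey across the whole image — a global contrast change. Every shape is tilted by the same angle and the image corners show triangular fill wedges — a whole-image rotation by a non-right angle.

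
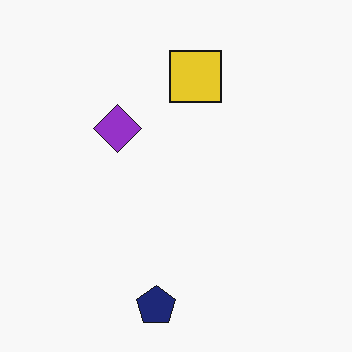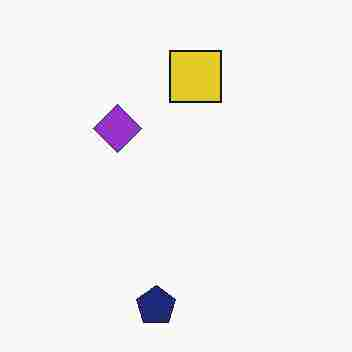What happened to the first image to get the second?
The second image is the first heavily JPEG-compressed with obvious blocking artifacts.

Blocky 8×8 compression artifacts appear around shape edges and the flat background shows ringing — characteristic JPEG degradation.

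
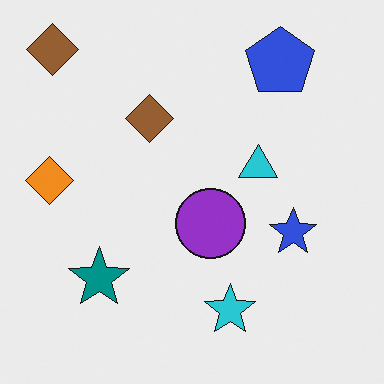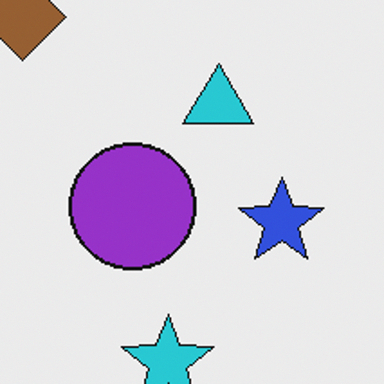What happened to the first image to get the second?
Cropped to a noticeably smaller region and rescaled.

The visible shapes are larger and the field of view is narrower; shapes near the original edges may be partly or wholly outside the frame — a crop-and-rescale.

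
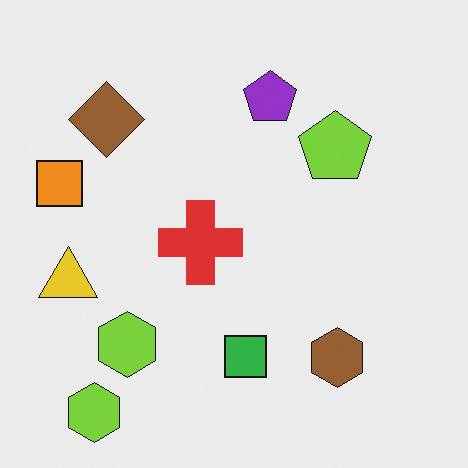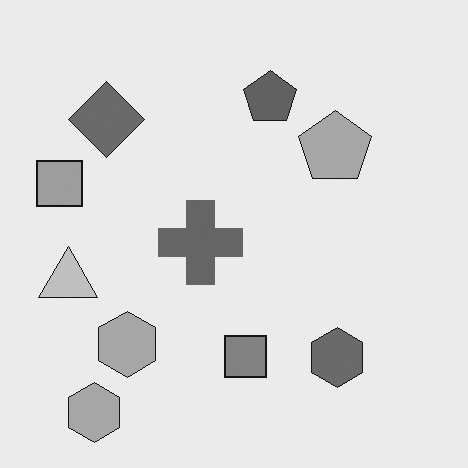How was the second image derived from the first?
The second image is the first converted to grayscale.

All color is removed — every shape is now a shade of grey.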